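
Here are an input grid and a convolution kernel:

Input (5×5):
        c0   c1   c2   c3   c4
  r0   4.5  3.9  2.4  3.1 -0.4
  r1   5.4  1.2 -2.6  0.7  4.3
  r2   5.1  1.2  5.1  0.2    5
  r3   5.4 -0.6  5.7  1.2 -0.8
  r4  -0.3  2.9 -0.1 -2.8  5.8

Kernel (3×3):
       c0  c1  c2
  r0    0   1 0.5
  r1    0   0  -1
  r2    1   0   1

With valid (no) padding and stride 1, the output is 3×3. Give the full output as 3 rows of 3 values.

Output[0,0]: The receptive field on the input at this output position is [4.5 3.9 2.4 / 5.4 1.2 -2.6 / 5.1 1.2 5.1]. Elementwise product with the kernel and sum: 3.9·1 + 2.4·0.5 + -2.6·-1 + 5.1·1 + 5.1·1.
Output[0,1]: The receptive field on the input at this output position is [3.9 2.4 3.1 / 1.2 -2.6 0.7 / 1.2 5.1 0.2]. Elementwise product with the kernel and sum: 2.4·1 + 3.1·0.5 + 0.7·-1 + 1.2·1 + 0.2·1.

17.9 4.65 8.7
5.9 -1.85 2.75
-2.35 4.1 9.2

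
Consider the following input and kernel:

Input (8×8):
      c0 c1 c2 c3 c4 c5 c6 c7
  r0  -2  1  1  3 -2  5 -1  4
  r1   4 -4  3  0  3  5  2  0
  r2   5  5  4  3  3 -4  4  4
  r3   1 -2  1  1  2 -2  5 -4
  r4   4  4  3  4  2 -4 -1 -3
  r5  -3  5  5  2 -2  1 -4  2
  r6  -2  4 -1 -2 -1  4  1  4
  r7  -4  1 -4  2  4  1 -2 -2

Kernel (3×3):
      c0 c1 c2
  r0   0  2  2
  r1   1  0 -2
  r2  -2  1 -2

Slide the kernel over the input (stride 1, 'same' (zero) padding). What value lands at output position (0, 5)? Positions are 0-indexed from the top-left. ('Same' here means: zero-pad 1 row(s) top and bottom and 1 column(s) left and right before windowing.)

The receptive field on the zero-padded input at this output position is [0 0 0 / -2 5 -1 / 3 5 2]. Elementwise product with the kernel and sum: 0·2 + 0·2 + -2·1 + -1·-2 + 3·-2 + 5·1 + 2·-2.

-5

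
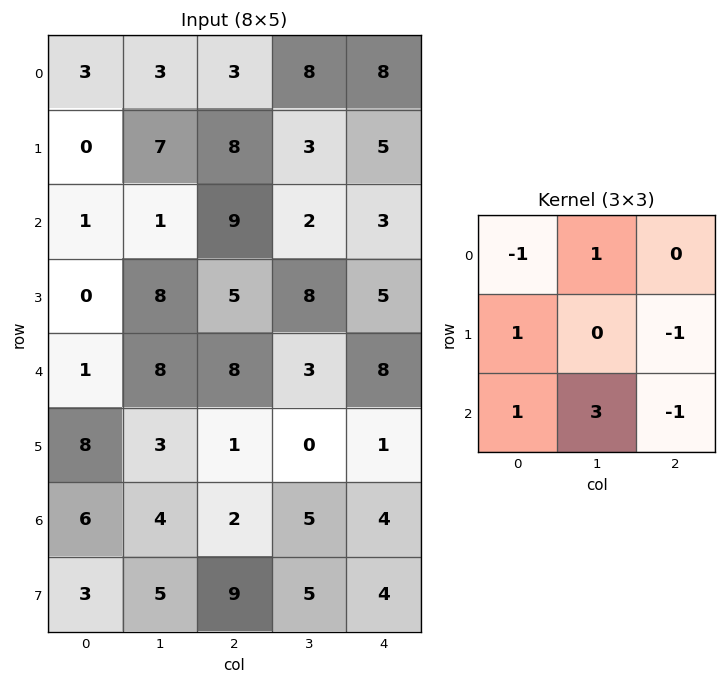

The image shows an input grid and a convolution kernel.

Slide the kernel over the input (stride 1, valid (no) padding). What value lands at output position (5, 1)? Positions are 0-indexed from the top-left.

24

The receptive field on the input at this output position is [3 1 0 / 4 2 5 / 5 9 5]. Elementwise product with the kernel and sum: 3·-1 + 1·1 + 4·1 + 5·-1 + 5·1 + 9·3 + 5·-1.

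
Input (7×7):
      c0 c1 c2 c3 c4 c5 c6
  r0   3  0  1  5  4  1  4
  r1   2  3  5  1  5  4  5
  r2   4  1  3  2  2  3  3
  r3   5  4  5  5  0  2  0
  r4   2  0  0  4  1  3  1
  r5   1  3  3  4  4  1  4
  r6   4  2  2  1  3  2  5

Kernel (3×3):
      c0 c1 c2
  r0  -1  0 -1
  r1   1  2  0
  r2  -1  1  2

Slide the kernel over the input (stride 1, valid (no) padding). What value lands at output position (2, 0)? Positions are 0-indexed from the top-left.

4

The receptive field on the input at this output position is [4 1 3 / 5 4 5 / 2 0 0]. Elementwise product with the kernel and sum: 4·-1 + 3·-1 + 5·1 + 4·2 + 2·-1 + 0·1 + 0·2.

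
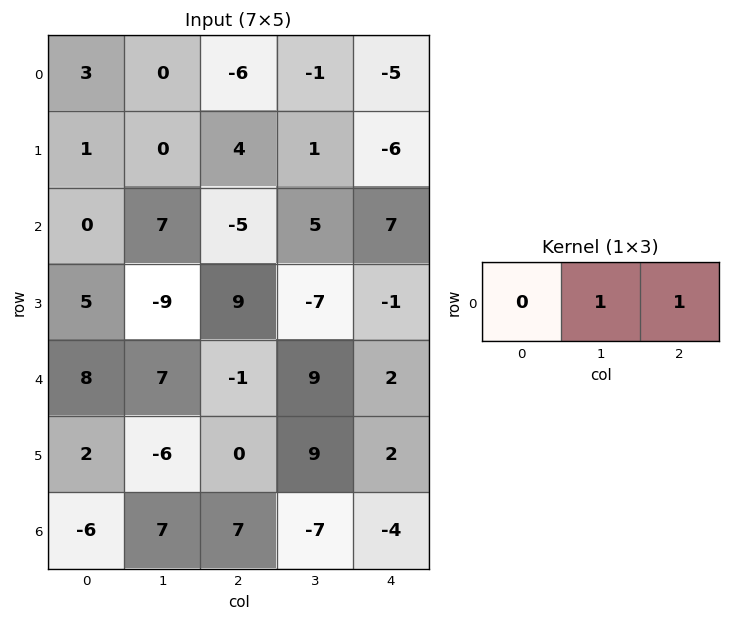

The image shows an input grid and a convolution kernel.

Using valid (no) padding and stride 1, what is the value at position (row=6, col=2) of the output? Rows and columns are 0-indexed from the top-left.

The receptive field on the input at this output position is [7 -7 -4]. Elementwise product with the kernel and sum: -7·1 + -4·1.

-11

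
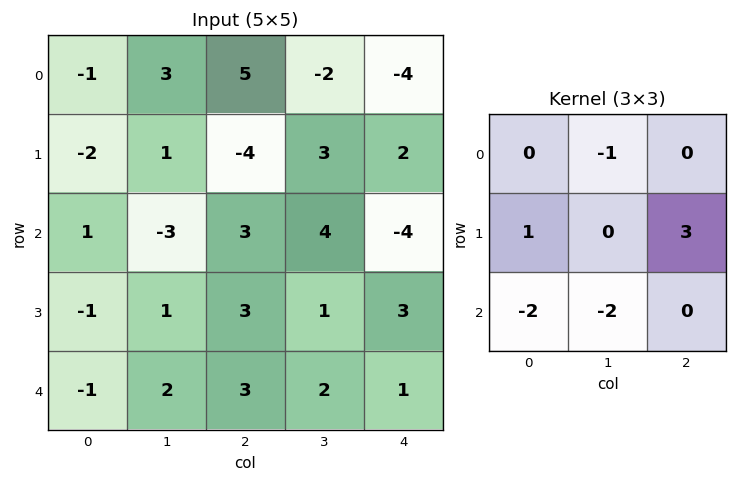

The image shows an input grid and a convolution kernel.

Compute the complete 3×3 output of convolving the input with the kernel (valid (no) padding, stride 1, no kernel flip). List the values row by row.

-13 5 -10
9 5 -20
9 -9 -2

Output[0,0]: The receptive field on the input at this output position is [-1 3 5 / -2 1 -4 / 1 -3 3]. Elementwise product with the kernel and sum: 3·-1 + -2·1 + -4·3 + 1·-2 + -3·-2.
Output[0,1]: The receptive field on the input at this output position is [3 5 -2 / 1 -4 3 / -3 3 4]. Elementwise product with the kernel and sum: 5·-1 + 1·1 + 3·3 + -3·-2 + 3·-2.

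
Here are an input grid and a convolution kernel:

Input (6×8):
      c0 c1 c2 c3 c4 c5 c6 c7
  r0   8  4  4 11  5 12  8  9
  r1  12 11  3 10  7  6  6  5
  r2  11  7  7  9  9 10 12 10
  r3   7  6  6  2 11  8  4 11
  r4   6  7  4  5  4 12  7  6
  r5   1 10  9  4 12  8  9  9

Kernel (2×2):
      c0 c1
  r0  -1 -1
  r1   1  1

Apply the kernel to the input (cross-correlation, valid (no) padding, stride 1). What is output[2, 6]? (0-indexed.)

The receptive field on the input at this output position is [12 10 / 4 11]. Elementwise product with the kernel and sum: 12·-1 + 10·-1 + 4·1 + 11·1.

-7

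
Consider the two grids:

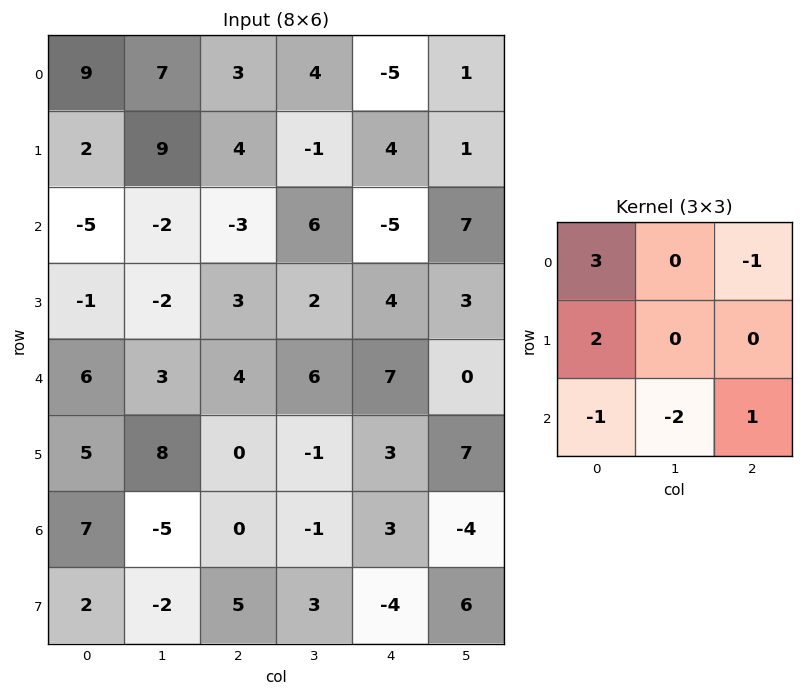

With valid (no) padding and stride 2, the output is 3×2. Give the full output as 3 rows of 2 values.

34 8
-22 -7
27 10

Output[0,0]: The receptive field on the input at this output position is [9 7 3 / 2 9 4 / -5 -2 -3]. Elementwise product with the kernel and sum: 9·3 + 3·-1 + 2·2 + -5·-1 + -2·-2 + -3·1.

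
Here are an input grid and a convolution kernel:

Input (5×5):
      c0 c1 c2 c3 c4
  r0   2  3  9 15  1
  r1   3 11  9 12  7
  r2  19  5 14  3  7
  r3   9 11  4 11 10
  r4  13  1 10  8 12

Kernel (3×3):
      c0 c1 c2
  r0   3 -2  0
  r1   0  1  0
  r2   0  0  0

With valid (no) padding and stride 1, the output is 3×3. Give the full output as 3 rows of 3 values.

11 0 9
-8 29 6
58 -9 47

Output[0,0]: The receptive field on the input at this output position is [2 3 9 / 3 11 9 / 19 5 14]. Elementwise product with the kernel and sum: 2·3 + 3·-2 + 11·1.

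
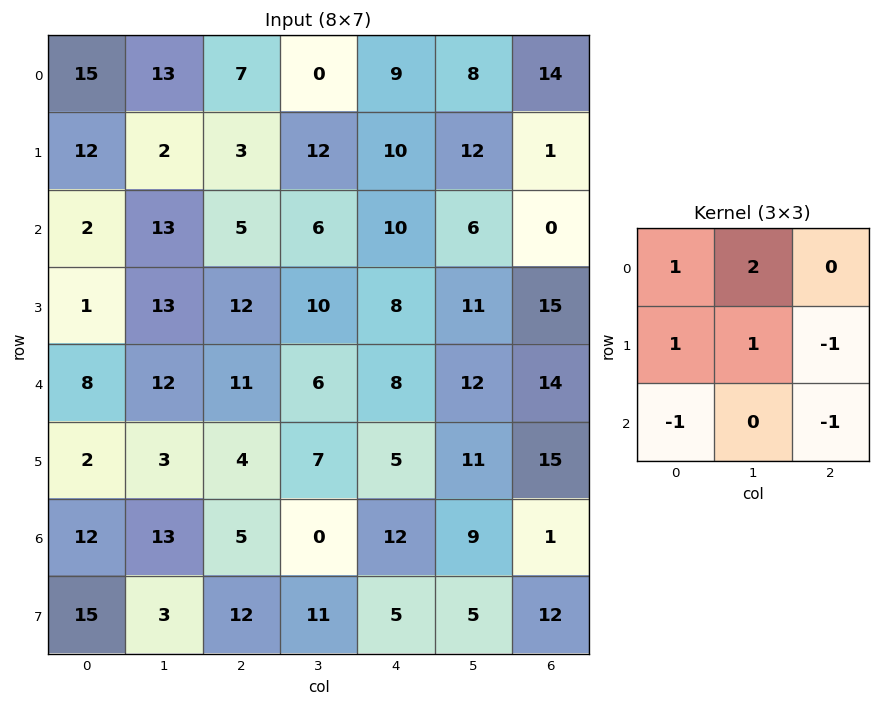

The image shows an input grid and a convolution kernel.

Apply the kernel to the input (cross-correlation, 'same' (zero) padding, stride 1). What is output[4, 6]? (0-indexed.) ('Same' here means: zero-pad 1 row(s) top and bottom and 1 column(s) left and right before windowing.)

56

The receptive field on the zero-padded input at this output position is [11 15 0 / 12 14 0 / 11 15 0]. Elementwise product with the kernel and sum: 11·1 + 15·2 + 12·1 + 14·1 + 0·-1 + 11·-1 + 0·-1.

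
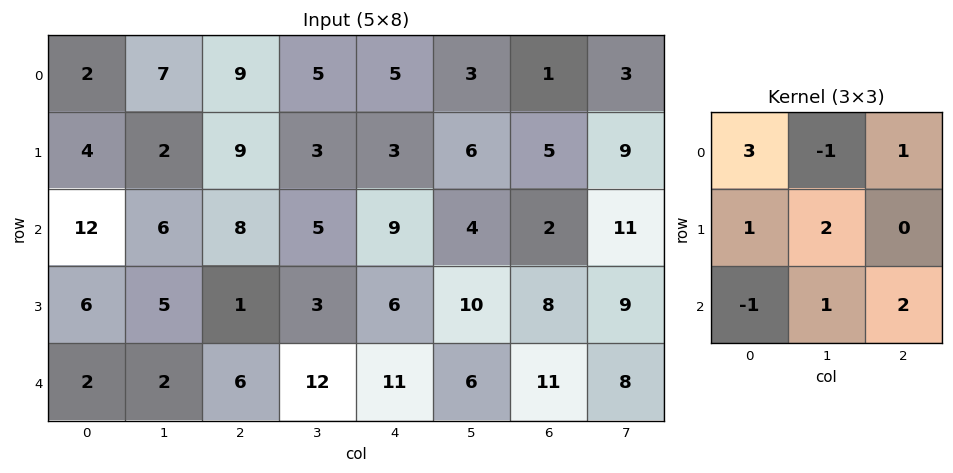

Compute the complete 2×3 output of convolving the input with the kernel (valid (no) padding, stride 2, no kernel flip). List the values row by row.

Output[0,0]: The receptive field on the input at this output position is [2 7 9 / 4 2 9 / 12 6 8]. Elementwise product with the kernel and sum: 2·3 + 7·-1 + 9·1 + 4·1 + 2·2 + 12·-1 + 6·1 + 8·2.
Output[0,1]: The receptive field on the input at this output position is [9 5 5 / 9 3 3 / 8 5 9]. Elementwise product with the kernel and sum: 9·3 + 5·-1 + 5·1 + 9·1 + 3·2 + 8·-1 + 5·1 + 9·2.

26 57 27
66 63 68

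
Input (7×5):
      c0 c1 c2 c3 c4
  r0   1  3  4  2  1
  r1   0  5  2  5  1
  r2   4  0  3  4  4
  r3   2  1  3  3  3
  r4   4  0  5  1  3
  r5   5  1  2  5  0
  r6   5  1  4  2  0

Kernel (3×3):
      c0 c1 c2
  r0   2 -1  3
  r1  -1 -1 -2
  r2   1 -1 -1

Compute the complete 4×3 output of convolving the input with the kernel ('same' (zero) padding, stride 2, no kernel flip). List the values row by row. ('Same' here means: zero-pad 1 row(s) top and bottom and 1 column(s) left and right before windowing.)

Output[0,0]: The receptive field on the zero-padded input at this output position is [0 0 0 / 0 1 3 / 0 0 5]. Elementwise product with the kernel and sum: 0·2 + 0·-1 + 0·3 + 0·-1 + 1·-1 + 3·-2 + 0·1 + 0·-1 + 5·-1.
Output[0,1]: The receptive field on the zero-padded input at this output position is [0 0 0 / 3 4 2 / 5 2 5]. Elementwise product with the kernel and sum: 0·2 + 0·-1 + 0·3 + 3·-1 + 4·-1 + 2·-2 + 5·1 + 2·-1 + 5·-1.

-12 -13 1
8 7 1
-9 -5 4
-9 6 8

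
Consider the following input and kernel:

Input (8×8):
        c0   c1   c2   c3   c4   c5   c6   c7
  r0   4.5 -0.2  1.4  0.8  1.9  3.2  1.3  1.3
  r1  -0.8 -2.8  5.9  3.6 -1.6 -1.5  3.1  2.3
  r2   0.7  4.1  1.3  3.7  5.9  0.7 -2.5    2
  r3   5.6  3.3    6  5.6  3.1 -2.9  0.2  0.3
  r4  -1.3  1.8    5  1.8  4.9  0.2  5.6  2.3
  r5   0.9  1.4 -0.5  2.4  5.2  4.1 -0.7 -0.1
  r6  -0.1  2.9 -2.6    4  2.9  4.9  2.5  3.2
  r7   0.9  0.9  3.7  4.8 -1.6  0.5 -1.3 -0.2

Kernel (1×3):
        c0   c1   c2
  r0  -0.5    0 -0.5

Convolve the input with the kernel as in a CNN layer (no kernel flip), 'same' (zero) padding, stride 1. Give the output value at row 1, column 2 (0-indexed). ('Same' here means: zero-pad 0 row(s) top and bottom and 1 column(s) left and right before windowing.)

The receptive field on the zero-padded input at this output position is [-2.8 5.9 3.6]. Elementwise product with the kernel and sum: -2.8·-0.5 + 3.6·-0.5.

-0.4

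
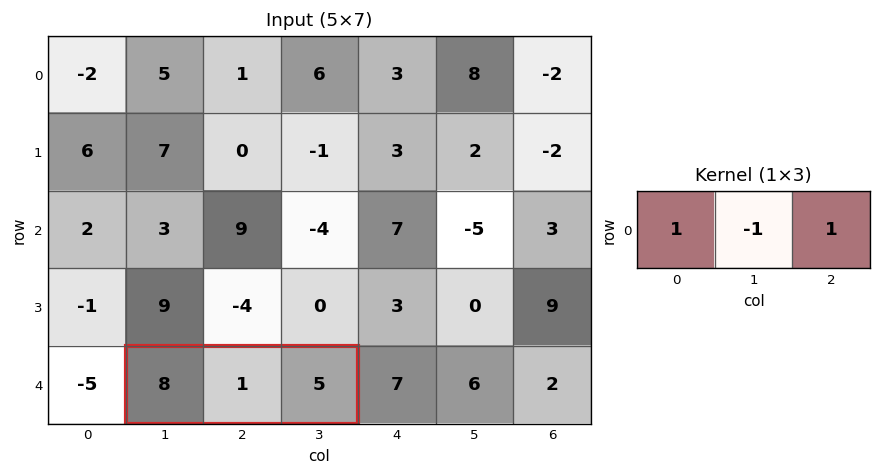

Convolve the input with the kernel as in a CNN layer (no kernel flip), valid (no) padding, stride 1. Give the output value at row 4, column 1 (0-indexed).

The receptive field on the input at this output position is [8 1 5]. Elementwise product with the kernel and sum: 8·1 + 1·-1 + 5·1.

12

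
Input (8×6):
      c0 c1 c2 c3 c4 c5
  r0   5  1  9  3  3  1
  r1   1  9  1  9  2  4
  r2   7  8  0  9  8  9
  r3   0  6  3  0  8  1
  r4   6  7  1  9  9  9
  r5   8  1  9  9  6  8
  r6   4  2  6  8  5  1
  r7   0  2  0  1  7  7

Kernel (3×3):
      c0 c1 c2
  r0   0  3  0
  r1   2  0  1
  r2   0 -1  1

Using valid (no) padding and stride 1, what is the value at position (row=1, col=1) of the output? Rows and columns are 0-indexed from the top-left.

The receptive field on the input at this output position is [9 1 9 / 8 0 9 / 6 3 0]. Elementwise product with the kernel and sum: 1·3 + 8·2 + 9·1 + 3·-1 + 0·1.

25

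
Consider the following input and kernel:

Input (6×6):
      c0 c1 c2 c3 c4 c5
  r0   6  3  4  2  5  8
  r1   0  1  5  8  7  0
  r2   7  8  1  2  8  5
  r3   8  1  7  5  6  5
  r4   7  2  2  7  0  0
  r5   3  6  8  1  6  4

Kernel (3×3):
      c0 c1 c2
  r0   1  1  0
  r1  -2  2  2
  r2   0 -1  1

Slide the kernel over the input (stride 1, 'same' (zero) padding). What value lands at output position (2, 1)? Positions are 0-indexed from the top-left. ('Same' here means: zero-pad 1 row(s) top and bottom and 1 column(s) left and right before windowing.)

11

The receptive field on the zero-padded input at this output position is [0 1 5 / 7 8 1 / 8 1 7]. Elementwise product with the kernel and sum: 0·1 + 1·1 + 7·-2 + 8·2 + 1·2 + 1·-1 + 7·1.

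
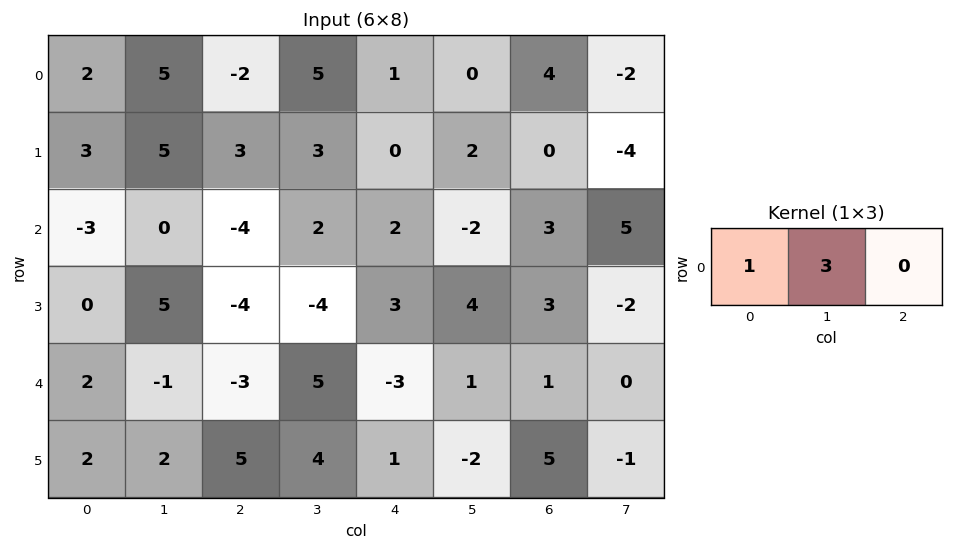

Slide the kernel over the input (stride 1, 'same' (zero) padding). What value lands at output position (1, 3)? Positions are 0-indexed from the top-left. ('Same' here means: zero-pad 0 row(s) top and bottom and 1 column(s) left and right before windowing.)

12

The receptive field on the zero-padded input at this output position is [3 3 0]. Elementwise product with the kernel and sum: 3·1 + 3·3.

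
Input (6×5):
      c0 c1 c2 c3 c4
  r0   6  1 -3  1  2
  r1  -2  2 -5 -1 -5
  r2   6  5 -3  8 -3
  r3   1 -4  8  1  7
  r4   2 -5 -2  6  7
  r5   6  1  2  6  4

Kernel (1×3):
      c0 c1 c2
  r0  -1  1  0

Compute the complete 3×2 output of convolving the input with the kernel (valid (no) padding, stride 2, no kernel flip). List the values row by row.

Output[0,0]: The receptive field on the input at this output position is [6 1 -3]. Elementwise product with the kernel and sum: 6·-1 + 1·1.

-5 4
-1 11
-7 8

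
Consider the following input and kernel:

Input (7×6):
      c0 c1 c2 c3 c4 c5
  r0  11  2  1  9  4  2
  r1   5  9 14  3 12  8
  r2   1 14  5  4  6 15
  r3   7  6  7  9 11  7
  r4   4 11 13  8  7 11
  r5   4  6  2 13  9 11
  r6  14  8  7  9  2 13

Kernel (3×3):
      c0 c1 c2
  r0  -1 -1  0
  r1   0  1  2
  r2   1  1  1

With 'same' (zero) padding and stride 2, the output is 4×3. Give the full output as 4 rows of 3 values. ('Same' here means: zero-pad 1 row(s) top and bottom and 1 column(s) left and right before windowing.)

29 45 31
37 12 48
29 37 42
26 17 6

Output[0,0]: The receptive field on the zero-padded input at this output position is [0 0 0 / 0 11 2 / 0 5 9]. Elementwise product with the kernel and sum: 0·-1 + 0·-1 + 11·1 + 2·2 + 0·1 + 5·1 + 9·1.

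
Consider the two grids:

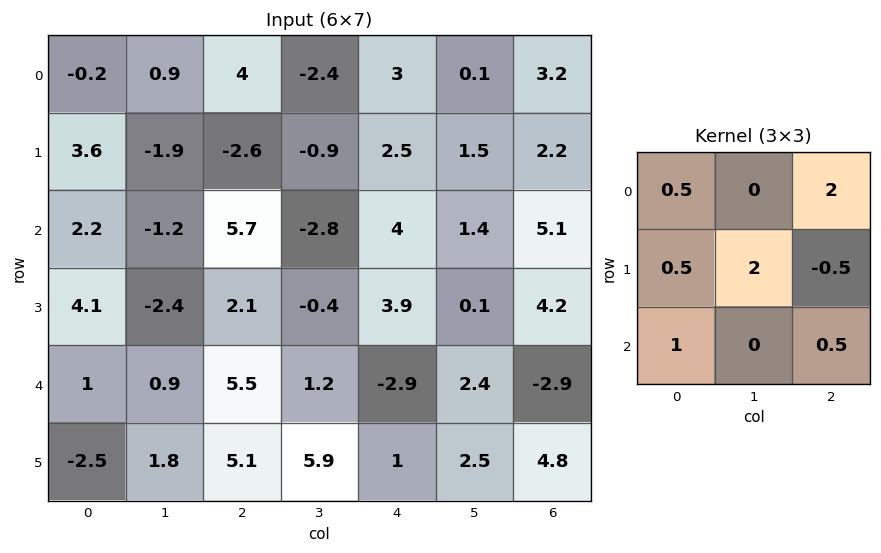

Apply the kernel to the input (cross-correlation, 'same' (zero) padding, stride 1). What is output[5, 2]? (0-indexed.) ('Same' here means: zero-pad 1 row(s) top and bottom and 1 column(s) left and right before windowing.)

11

The receptive field on the zero-padded input at this output position is [0.9 5.5 1.2 / 1.8 5.1 5.9 / 0 0 0]. Elementwise product with the kernel and sum: 0.9·0.5 + 1.2·2 + 1.8·0.5 + 5.1·2 + 5.9·-0.5 + 0·1 + 0·0.5.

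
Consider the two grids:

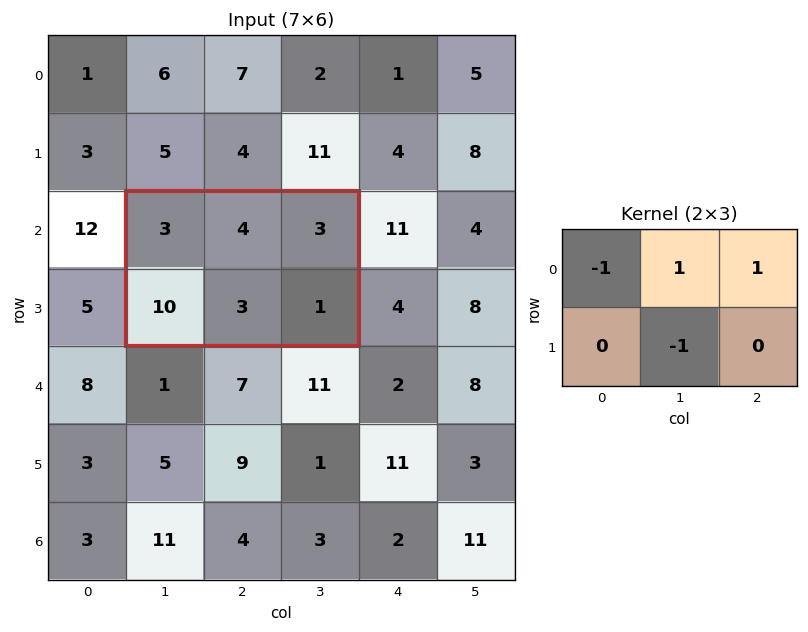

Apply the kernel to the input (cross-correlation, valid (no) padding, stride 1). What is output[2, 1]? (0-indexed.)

The receptive field on the input at this output position is [3 4 3 / 10 3 1]. Elementwise product with the kernel and sum: 3·-1 + 4·1 + 3·1 + 3·-1.

1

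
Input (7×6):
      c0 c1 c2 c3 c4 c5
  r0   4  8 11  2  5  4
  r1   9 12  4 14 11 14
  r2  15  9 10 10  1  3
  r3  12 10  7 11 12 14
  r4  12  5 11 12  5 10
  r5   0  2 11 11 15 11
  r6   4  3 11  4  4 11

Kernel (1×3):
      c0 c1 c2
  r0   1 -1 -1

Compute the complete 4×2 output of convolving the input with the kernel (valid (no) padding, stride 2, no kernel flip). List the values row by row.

-15 4
-4 -1
-4 -6
-10 3

Output[0,0]: The receptive field on the input at this output position is [4 8 11]. Elementwise product with the kernel and sum: 4·1 + 8·-1 + 11·-1.
Output[0,1]: The receptive field on the input at this output position is [11 2 5]. Elementwise product with the kernel and sum: 11·1 + 2·-1 + 5·-1.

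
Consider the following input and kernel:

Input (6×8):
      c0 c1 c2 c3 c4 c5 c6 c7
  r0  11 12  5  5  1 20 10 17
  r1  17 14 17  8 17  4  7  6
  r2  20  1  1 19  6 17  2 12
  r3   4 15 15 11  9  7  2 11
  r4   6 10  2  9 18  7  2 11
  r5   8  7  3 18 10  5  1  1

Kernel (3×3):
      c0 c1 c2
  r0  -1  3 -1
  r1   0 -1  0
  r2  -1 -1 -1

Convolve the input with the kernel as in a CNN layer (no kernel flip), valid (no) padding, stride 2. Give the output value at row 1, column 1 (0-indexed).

10

The receptive field on the input at this output position is [1 19 6 / 15 11 9 / 2 9 18]. Elementwise product with the kernel and sum: 1·-1 + 19·3 + 6·-1 + 11·-1 + 2·-1 + 9·-1 + 18·-1.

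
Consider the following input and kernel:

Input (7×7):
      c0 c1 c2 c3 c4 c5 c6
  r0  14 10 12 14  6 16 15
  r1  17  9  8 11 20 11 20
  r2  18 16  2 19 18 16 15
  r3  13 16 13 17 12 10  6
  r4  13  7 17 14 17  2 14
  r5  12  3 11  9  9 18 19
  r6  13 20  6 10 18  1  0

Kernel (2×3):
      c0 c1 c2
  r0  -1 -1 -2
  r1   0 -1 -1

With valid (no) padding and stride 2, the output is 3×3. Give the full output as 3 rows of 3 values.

-65 -69 -83
-67 -86 -80
-68 -83 -84

Output[0,0]: The receptive field on the input at this output position is [14 10 12 / 17 9 8]. Elementwise product with the kernel and sum: 14·-1 + 10·-1 + 12·-2 + 9·-1 + 8·-1.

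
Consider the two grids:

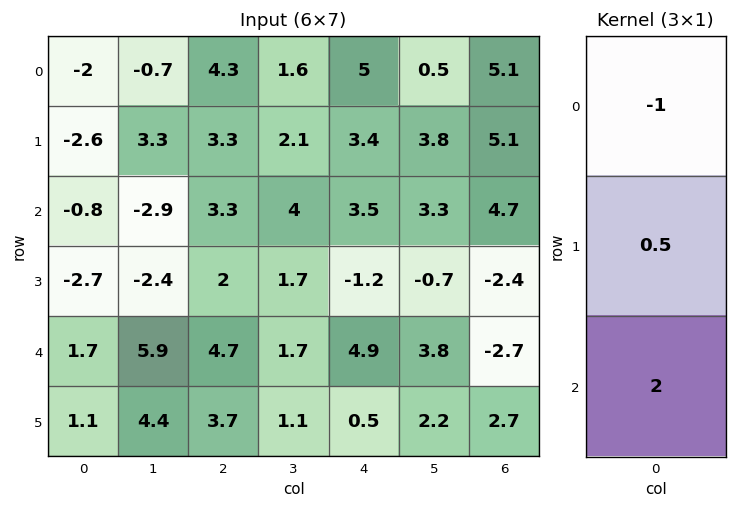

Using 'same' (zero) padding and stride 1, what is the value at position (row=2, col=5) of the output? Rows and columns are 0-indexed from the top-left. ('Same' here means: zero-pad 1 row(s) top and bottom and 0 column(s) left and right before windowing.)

The receptive field on the zero-padded input at this output position is [3.8 / 3.3 / -0.7]. Elementwise product with the kernel and sum: 3.8·-1 + 3.3·0.5 + -0.7·2.

-3.55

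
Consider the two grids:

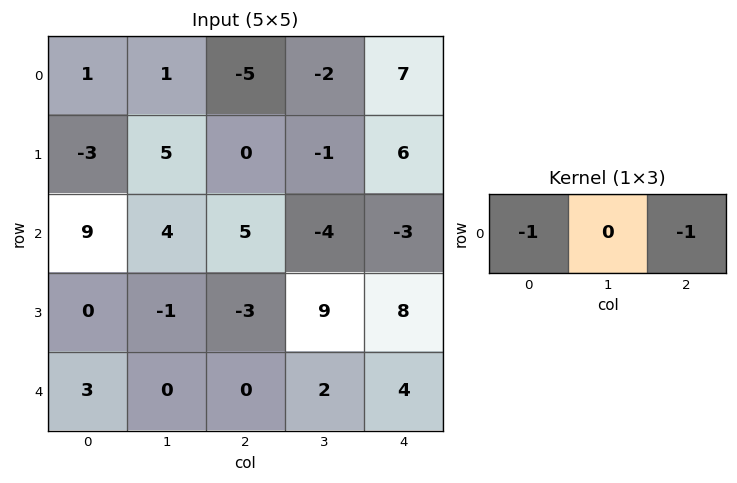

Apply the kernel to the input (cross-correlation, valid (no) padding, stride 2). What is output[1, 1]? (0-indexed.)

-2

The receptive field on the input at this output position is [5 -4 -3]. Elementwise product with the kernel and sum: 5·-1 + -3·-1.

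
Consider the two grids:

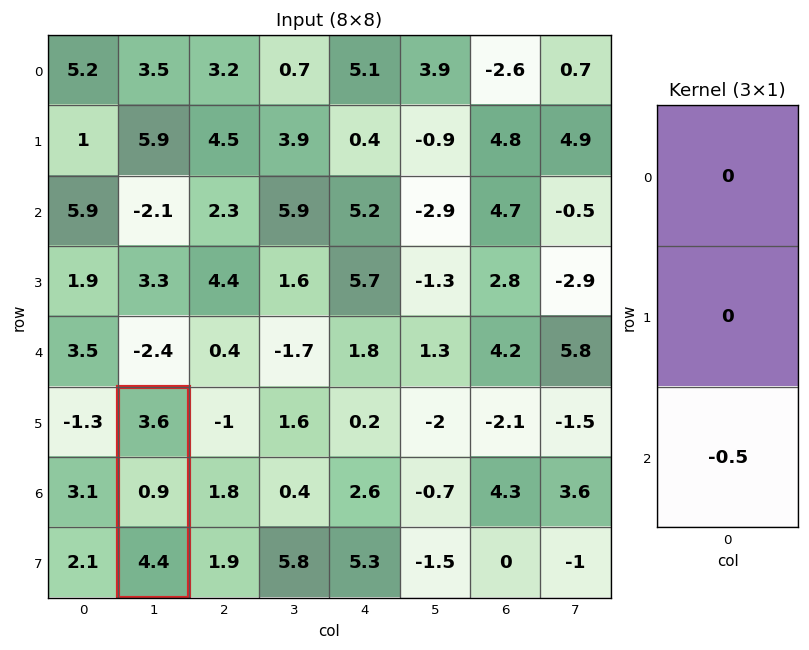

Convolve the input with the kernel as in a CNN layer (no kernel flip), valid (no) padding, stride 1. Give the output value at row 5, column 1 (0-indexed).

-2.2

The receptive field on the input at this output position is [3.6 / 0.9 / 4.4]. Elementwise product with the kernel and sum: 4.4·-0.5.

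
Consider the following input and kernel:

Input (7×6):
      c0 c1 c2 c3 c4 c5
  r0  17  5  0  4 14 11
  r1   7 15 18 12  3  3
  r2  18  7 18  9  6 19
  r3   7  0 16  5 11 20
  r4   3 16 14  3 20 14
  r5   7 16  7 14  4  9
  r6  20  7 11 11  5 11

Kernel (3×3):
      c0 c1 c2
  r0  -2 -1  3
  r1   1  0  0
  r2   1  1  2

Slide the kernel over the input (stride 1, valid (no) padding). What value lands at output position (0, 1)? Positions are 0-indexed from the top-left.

The receptive field on the input at this output position is [5 0 4 / 15 18 12 / 7 18 9]. Elementwise product with the kernel and sum: 5·-2 + 0·-1 + 4·3 + 15·1 + 7·1 + 18·1 + 9·2.

60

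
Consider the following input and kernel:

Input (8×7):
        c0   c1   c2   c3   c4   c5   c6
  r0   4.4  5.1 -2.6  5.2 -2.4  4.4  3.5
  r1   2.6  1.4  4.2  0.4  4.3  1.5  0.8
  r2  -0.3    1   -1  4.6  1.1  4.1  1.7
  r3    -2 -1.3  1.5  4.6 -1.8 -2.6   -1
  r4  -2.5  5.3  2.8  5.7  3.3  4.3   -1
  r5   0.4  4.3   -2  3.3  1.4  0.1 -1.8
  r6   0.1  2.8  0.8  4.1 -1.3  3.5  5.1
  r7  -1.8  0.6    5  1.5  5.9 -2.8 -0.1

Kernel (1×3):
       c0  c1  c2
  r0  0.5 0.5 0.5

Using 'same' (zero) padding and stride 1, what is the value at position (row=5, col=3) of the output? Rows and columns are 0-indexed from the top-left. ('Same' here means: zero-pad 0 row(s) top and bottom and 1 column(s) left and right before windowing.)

The receptive field on the zero-padded input at this output position is [-2 3.3 1.4]. Elementwise product with the kernel and sum: -2·0.5 + 3.3·0.5 + 1.4·0.5.

1.35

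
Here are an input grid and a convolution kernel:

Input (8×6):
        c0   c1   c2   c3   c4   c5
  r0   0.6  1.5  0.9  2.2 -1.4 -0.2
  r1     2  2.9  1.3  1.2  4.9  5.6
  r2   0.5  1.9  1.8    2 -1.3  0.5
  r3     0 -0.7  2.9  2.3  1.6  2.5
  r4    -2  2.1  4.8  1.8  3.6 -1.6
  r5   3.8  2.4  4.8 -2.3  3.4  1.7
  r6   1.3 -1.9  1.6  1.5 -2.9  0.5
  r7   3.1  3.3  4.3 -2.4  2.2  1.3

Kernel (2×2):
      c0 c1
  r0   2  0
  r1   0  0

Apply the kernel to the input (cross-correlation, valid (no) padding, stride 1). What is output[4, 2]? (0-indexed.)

The receptive field on the input at this output position is [4.8 1.8 / 4.8 -2.3]. Elementwise product with the kernel and sum: 4.8·2.

9.6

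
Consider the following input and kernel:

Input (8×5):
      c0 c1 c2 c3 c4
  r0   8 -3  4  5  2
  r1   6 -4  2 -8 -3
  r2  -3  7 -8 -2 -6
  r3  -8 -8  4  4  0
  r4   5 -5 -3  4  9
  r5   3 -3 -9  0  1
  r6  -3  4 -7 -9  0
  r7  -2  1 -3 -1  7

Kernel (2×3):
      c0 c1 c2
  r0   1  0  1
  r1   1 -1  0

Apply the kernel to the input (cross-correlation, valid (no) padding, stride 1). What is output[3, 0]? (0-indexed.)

6

The receptive field on the input at this output position is [-8 -8 4 / 5 -5 -3]. Elementwise product with the kernel and sum: -8·1 + 4·1 + 5·1 + -5·-1.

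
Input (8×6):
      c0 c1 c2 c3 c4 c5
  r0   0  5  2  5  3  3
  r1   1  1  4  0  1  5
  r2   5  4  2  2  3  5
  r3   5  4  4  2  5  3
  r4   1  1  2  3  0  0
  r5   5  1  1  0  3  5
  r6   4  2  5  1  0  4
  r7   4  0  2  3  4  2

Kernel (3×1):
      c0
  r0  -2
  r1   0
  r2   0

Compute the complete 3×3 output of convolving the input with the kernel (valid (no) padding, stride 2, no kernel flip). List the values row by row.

Output[0,0]: The receptive field on the input at this output position is [0 / 1 / 5]. Elementwise product with the kernel and sum: 0·-2.

0 -4 -6
-10 -4 -6
-2 -4 0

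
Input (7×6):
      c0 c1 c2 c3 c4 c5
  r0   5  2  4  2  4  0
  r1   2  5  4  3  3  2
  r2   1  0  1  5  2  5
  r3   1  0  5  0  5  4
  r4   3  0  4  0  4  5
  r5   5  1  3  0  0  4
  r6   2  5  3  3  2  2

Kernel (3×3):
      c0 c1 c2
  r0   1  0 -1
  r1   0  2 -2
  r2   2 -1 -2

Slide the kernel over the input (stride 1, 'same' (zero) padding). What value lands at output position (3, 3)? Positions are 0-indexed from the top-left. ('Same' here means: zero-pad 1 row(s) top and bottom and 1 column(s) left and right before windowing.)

The receptive field on the zero-padded input at this output position is [1 5 2 / 5 0 5 / 4 0 4]. Elementwise product with the kernel and sum: 1·1 + 2·-1 + 0·2 + 5·-2 + 4·2 + 0·-1 + 4·-2.

-11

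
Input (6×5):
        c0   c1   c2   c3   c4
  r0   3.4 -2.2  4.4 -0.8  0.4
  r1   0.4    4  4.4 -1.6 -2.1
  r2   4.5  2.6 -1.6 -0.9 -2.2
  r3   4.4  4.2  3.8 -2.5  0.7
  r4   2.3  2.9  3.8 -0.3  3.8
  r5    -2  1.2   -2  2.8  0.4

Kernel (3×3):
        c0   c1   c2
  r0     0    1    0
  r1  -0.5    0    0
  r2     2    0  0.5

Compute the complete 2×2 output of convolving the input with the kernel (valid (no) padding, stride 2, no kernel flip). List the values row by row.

5.8 -7.3
6.9 6.7

Output[0,0]: The receptive field on the input at this output position is [3.4 -2.2 4.4 / 0.4 4 4.4 / 4.5 2.6 -1.6]. Elementwise product with the kernel and sum: -2.2·1 + 0.4·-0.5 + 4.5·2 + -1.6·0.5.
Output[0,1]: The receptive field on the input at this output position is [4.4 -0.8 0.4 / 4.4 -1.6 -2.1 / -1.6 -0.9 -2.2]. Elementwise product with the kernel and sum: -0.8·1 + 4.4·-0.5 + -1.6·2 + -2.2·0.5.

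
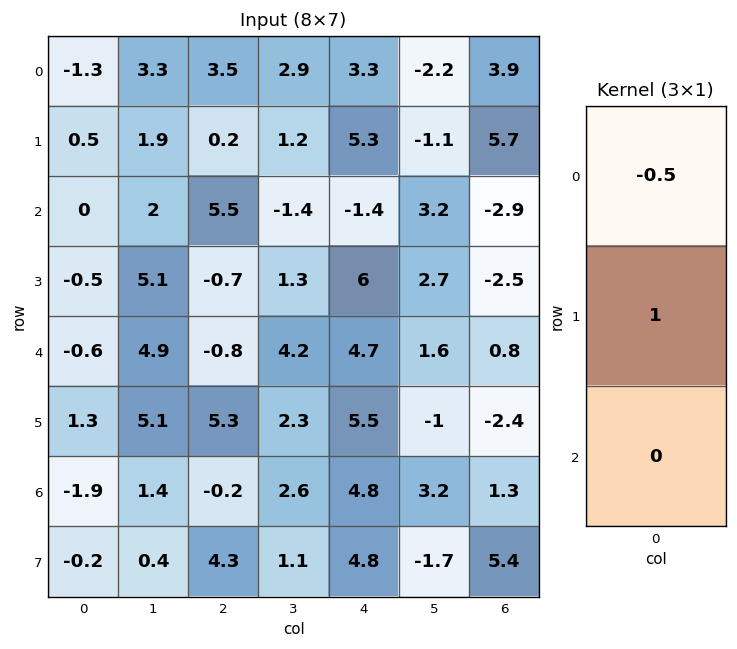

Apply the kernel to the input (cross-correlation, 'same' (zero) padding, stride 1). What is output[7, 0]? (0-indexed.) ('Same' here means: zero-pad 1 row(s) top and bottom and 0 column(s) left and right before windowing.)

The receptive field on the zero-padded input at this output position is [-1.9 / -0.2 / 0]. Elementwise product with the kernel and sum: -1.9·-0.5 + -0.2·1.

0.75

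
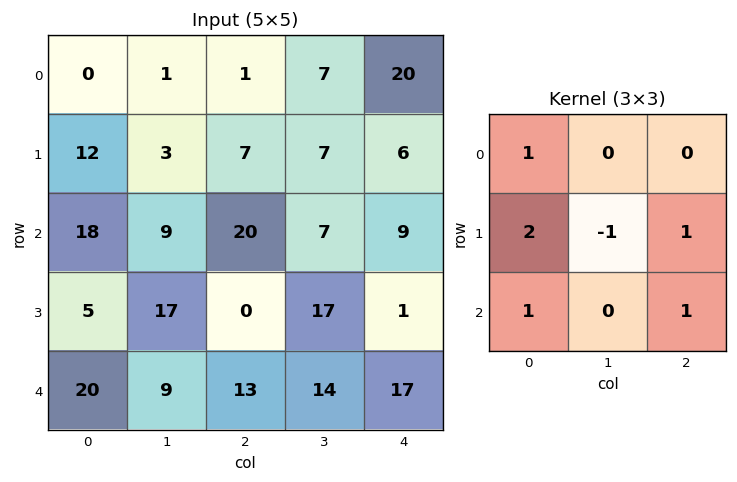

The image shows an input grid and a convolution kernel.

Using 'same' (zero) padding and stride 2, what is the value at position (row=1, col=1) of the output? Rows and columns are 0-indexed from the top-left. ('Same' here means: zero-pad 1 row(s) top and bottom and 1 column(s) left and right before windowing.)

42

The receptive field on the zero-padded input at this output position is [3 7 7 / 9 20 7 / 17 0 17]. Elementwise product with the kernel and sum: 3·1 + 9·2 + 20·-1 + 7·1 + 17·1 + 17·1.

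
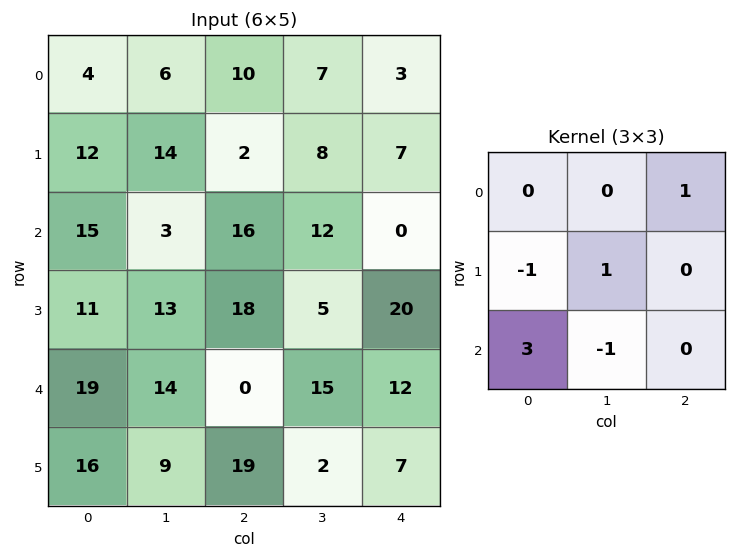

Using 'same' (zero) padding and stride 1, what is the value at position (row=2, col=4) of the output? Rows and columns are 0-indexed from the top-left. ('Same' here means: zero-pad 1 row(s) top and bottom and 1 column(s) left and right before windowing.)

The receptive field on the zero-padded input at this output position is [8 7 0 / 12 0 0 / 5 20 0]. Elementwise product with the kernel and sum: 0·1 + 12·-1 + 0·1 + 5·3 + 20·-1.

-17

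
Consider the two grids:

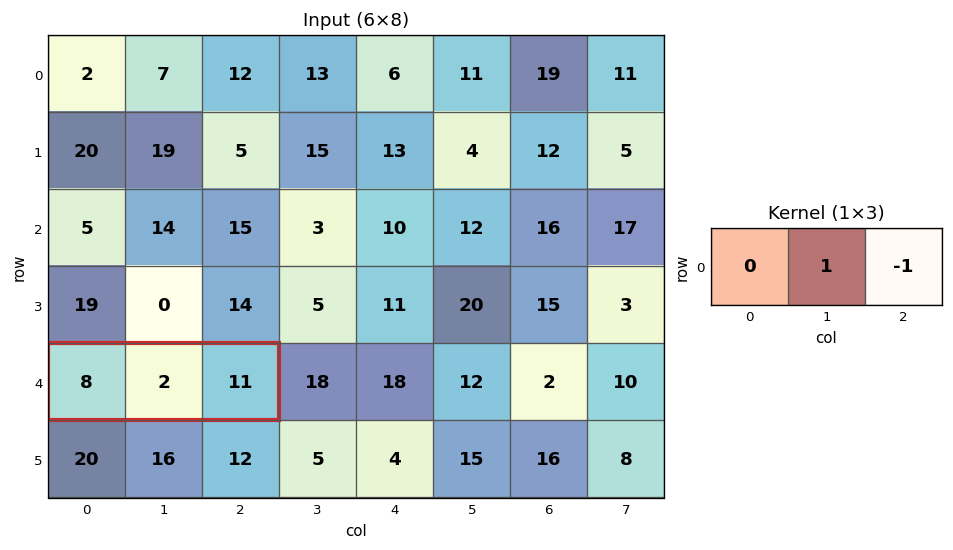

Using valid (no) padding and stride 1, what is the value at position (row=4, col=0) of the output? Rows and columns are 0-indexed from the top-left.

The receptive field on the input at this output position is [8 2 11]. Elementwise product with the kernel and sum: 2·1 + 11·-1.

-9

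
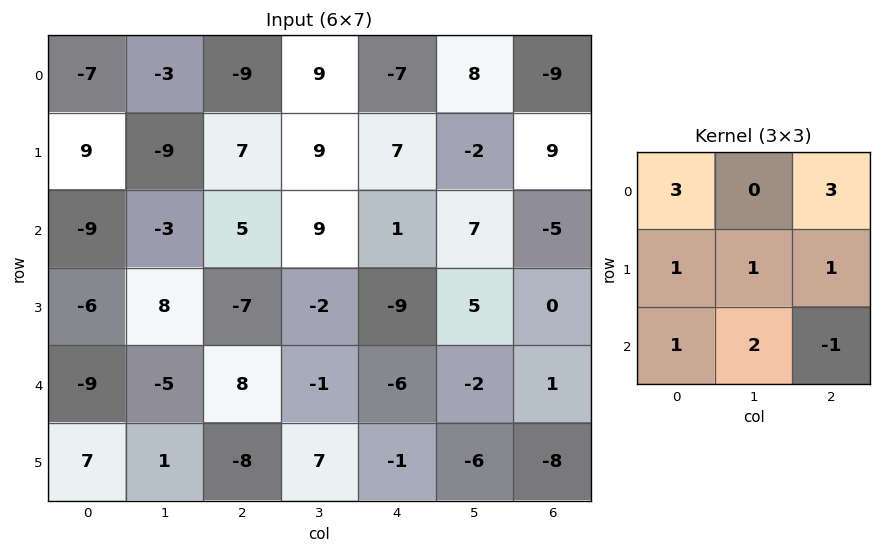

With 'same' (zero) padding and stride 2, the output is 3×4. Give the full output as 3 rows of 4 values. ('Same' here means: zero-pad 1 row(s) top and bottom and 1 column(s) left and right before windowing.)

Output[0,0]: The receptive field on the zero-padded input at this output position is [0 0 0 / 0 -7 -3 / 0 9 -9]. Elementwise product with the kernel and sum: 0·3 + 0·3 + 0·1 + -7·1 + -3·1 + 0·1 + 9·2 + -9·-1.
Output[0,1]: The receptive field on the zero-padded input at this output position is [0 0 0 / -3 -9 9 / -9 7 9]. Elementwise product with the kernel and sum: 0·3 + 0·3 + -3·1 + -9·1 + 9·1 + -9·1 + 7·2 + 9·-1.

17 -7 35 15
-59 7 13 1
23 -2 11 -8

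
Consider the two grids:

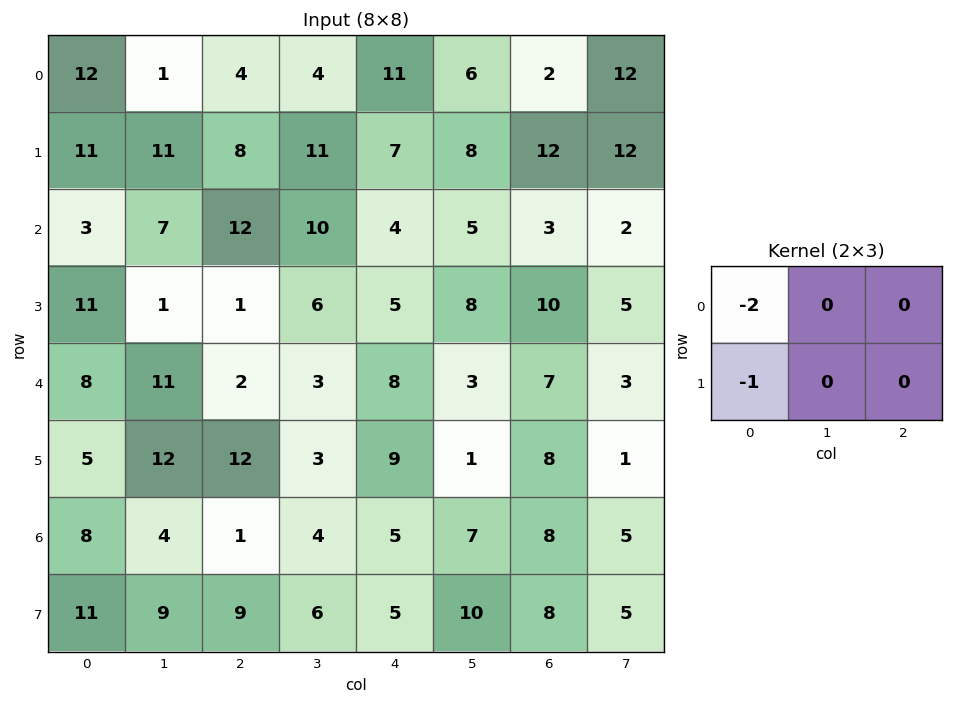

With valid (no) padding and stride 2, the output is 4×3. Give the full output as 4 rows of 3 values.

-35 -16 -29
-17 -25 -13
-21 -16 -25
-27 -11 -15

Output[0,0]: The receptive field on the input at this output position is [12 1 4 / 11 11 8]. Elementwise product with the kernel and sum: 12·-2 + 11·-1.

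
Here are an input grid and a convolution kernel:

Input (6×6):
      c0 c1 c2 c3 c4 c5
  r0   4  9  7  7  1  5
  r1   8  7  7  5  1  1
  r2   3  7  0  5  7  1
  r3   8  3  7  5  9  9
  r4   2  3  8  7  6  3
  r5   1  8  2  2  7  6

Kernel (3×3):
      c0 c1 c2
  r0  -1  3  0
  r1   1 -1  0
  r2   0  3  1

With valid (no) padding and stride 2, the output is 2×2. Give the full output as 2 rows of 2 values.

Output[0,0]: The receptive field on the input at this output position is [4 9 7 / 8 7 7 / 3 7 0]. Elementwise product with the kernel and sum: 4·-1 + 9·3 + 8·1 + 7·-1 + 7·3 + 0·1.
Output[0,1]: The receptive field on the input at this output position is [7 7 1 / 7 5 1 / 0 5 7]. Elementwise product with the kernel and sum: 7·-1 + 7·3 + 7·1 + 5·-1 + 5·3 + 7·1.

45 38
40 44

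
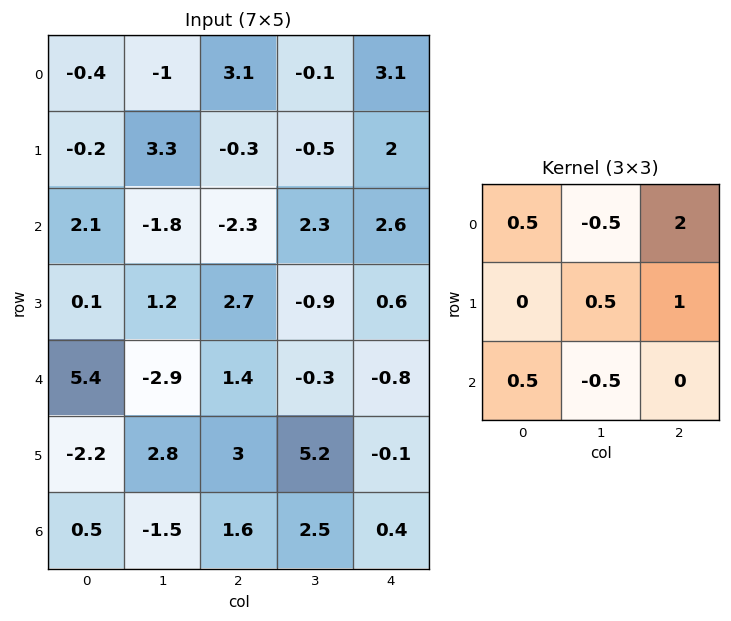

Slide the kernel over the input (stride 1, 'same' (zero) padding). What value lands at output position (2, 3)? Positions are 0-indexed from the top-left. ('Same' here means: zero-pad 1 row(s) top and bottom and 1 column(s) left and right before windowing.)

9.65

The receptive field on the zero-padded input at this output position is [-0.3 -0.5 2 / -2.3 2.3 2.6 / 2.7 -0.9 0.6]. Elementwise product with the kernel and sum: -0.3·0.5 + -0.5·-0.5 + 2·2 + 2.3·0.5 + 2.6·1 + 2.7·0.5 + -0.9·-0.5.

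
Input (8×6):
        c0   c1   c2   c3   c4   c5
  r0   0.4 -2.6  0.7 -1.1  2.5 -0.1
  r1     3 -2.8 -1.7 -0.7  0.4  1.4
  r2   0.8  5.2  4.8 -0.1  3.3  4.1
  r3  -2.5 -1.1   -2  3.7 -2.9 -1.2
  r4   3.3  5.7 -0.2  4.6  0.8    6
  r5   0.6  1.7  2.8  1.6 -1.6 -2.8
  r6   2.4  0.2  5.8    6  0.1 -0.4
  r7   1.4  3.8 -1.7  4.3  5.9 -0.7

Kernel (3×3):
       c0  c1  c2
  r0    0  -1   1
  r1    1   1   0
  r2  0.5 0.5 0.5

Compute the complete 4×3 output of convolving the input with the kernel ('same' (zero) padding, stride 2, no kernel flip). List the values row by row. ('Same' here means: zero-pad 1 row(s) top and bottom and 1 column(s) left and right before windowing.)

0.5 -4.5 1.95
-6.8 11.3 4
5.85 14.25 5.7
6.1 8 9.65

Output[0,0]: The receptive field on the zero-padded input at this output position is [0 0 0 / 0 0.4 -2.6 / 0 3 -2.8]. Elementwise product with the kernel and sum: 0·-1 + 0·1 + 0·1 + 0.4·1 + 0·0.5 + 3·0.5 + -2.8·0.5.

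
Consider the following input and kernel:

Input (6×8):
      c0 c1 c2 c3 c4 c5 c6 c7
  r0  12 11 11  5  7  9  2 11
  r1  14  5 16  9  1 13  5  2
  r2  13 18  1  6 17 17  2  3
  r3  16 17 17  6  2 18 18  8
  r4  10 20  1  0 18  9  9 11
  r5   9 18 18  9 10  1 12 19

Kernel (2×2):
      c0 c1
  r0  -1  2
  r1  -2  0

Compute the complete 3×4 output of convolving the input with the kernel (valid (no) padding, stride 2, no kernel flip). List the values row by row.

-18 -33 9 10
-9 -23 13 -32
12 -37 -20 -11

Output[0,0]: The receptive field on the input at this output position is [12 11 / 14 5]. Elementwise product with the kernel and sum: 12·-1 + 11·2 + 14·-2.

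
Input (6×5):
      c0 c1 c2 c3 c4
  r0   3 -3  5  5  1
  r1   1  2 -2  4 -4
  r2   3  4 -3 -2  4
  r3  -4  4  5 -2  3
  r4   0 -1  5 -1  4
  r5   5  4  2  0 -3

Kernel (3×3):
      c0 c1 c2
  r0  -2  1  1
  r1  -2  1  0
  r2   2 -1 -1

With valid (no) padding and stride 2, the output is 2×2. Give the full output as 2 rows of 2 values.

Output[0,0]: The receptive field on the input at this output position is [3 -3 5 / 1 2 -2 / 3 4 -3]. Elementwise product with the kernel and sum: 3·-2 + -3·1 + 5·1 + 1·-2 + 2·1 + 3·2 + 4·-1 + -3·-1.
Output[0,1]: The receptive field on the input at this output position is [5 5 1 / -2 4 -4 / -3 -2 4]. Elementwise product with the kernel and sum: 5·-2 + 5·1 + 1·1 + -2·-2 + 4·1 + -3·2 + -2·-1 + 4·-1.

1 -4
3 3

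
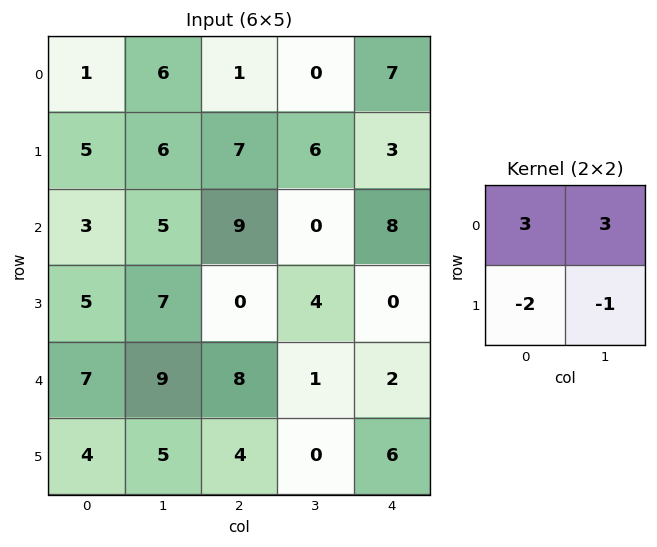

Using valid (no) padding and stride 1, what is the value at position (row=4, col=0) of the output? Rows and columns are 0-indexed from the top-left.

The receptive field on the input at this output position is [7 9 / 4 5]. Elementwise product with the kernel and sum: 7·3 + 9·3 + 4·-2 + 5·-1.

35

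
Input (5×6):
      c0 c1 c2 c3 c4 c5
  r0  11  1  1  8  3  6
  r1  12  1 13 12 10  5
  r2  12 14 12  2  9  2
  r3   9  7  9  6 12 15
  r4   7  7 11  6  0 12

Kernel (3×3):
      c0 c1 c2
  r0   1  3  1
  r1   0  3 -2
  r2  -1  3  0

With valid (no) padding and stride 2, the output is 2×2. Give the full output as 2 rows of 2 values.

Output[0,0]: The receptive field on the input at this output position is [11 1 1 / 12 1 13 / 12 14 12]. Elementwise product with the kernel and sum: 11·1 + 1·3 + 1·1 + 1·3 + 13·-2 + 12·-1 + 14·3.
Output[0,1]: The receptive field on the input at this output position is [1 8 3 / 13 12 10 / 12 2 9]. Elementwise product with the kernel and sum: 1·1 + 8·3 + 3·1 + 12·3 + 10·-2 + 12·-1 + 2·3.

22 38
83 28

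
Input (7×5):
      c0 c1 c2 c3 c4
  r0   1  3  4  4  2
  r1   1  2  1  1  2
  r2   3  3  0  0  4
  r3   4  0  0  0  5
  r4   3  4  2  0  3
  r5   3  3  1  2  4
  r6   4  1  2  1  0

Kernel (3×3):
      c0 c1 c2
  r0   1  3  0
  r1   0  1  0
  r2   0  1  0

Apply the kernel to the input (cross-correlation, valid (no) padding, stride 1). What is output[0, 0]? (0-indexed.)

15

The receptive field on the input at this output position is [1 3 4 / 1 2 1 / 3 3 0]. Elementwise product with the kernel and sum: 1·1 + 3·3 + 2·1 + 3·1.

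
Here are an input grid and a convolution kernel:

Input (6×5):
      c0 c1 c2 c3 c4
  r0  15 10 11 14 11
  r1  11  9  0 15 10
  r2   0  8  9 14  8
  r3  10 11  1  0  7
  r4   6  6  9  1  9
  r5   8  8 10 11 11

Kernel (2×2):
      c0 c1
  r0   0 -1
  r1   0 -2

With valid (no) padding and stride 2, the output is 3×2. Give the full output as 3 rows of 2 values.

Output[0,0]: The receptive field on the input at this output position is [15 10 / 11 9]. Elementwise product with the kernel and sum: 10·-1 + 9·-2.
Output[0,1]: The receptive field on the input at this output position is [11 14 / 0 15]. Elementwise product with the kernel and sum: 14·-1 + 15·-2.

-28 -44
-30 -14
-22 -23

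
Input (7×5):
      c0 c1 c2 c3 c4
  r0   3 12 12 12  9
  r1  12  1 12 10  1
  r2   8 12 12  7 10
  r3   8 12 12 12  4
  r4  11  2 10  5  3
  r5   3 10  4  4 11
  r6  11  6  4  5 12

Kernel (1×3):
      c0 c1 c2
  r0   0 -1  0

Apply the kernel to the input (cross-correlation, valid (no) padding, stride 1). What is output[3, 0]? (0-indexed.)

The receptive field on the input at this output position is [8 12 12]. Elementwise product with the kernel and sum: 12·-1.

-12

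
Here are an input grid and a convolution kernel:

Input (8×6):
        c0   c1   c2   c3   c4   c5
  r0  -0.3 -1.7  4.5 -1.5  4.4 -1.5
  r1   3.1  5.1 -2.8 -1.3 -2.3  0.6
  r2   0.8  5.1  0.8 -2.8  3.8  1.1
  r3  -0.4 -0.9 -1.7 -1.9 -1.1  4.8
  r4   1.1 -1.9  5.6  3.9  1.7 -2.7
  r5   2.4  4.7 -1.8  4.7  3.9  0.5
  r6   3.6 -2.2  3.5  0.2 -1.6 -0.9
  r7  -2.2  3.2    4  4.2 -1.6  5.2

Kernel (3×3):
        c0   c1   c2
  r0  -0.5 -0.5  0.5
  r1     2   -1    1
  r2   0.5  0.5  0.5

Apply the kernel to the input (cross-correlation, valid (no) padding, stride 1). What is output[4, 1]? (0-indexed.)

The receptive field on the input at this output position is [-1.9 5.6 3.9 / 4.7 -1.8 4.7 / -2.2 3.5 0.2]. Elementwise product with the kernel and sum: -1.9·-0.5 + 5.6·-0.5 + 3.9·0.5 + 4.7·2 + -1.8·-1 + 4.7·1 + -2.2·0.5 + 3.5·0.5 + 0.2·0.5.

16.75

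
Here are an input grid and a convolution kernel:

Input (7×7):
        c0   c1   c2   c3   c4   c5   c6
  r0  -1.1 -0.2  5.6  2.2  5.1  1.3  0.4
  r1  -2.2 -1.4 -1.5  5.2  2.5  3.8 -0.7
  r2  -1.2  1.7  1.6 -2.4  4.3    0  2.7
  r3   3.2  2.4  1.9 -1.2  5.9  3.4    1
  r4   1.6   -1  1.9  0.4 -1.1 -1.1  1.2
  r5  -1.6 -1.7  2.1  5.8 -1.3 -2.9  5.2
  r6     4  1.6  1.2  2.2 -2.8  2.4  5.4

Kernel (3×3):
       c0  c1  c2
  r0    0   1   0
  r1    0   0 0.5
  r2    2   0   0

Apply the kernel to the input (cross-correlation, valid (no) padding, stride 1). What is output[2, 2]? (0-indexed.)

The receptive field on the input at this output position is [1.6 -2.4 4.3 / 1.9 -1.2 5.9 / 1.9 0.4 -1.1]. Elementwise product with the kernel and sum: -2.4·1 + 5.9·0.5 + 1.9·2.

4.35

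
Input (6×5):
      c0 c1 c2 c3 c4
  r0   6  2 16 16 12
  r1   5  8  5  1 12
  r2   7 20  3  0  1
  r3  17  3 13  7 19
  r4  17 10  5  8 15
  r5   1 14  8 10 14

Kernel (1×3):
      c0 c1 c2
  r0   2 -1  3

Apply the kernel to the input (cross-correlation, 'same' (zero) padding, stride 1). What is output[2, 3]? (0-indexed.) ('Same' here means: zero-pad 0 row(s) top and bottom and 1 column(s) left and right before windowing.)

9

The receptive field on the zero-padded input at this output position is [3 0 1]. Elementwise product with the kernel and sum: 3·2 + 0·-1 + 1·3.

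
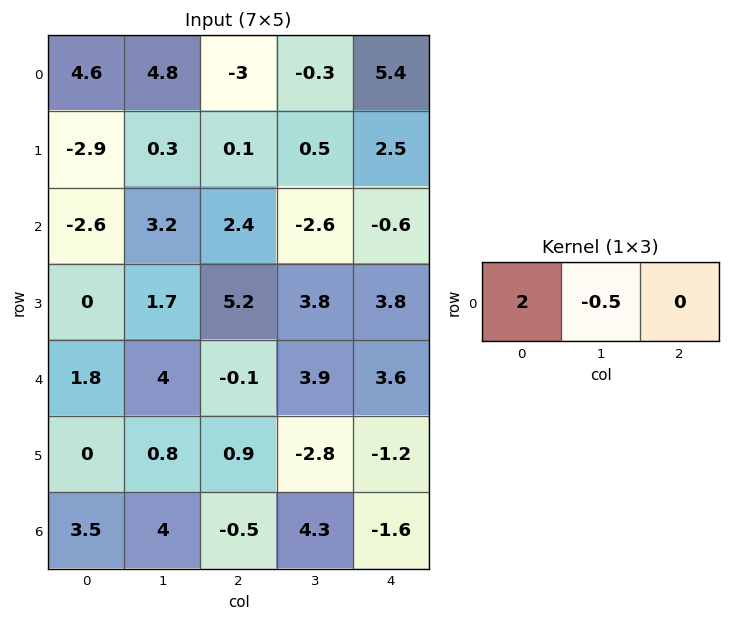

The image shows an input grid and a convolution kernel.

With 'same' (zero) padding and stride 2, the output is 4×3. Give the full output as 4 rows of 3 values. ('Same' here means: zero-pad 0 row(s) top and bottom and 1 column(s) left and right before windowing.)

Output[0,0]: The receptive field on the zero-padded input at this output position is [0 4.6 4.8]. Elementwise product with the kernel and sum: 0·2 + 4.6·-0.5.
Output[0,1]: The receptive field on the zero-padded input at this output position is [4.8 -3 -0.3]. Elementwise product with the kernel and sum: 4.8·2 + -3·-0.5.

-2.3 11.1 -3.3
1.3 5.2 -4.9
-0.9 8.05 6
-1.75 8.25 9.4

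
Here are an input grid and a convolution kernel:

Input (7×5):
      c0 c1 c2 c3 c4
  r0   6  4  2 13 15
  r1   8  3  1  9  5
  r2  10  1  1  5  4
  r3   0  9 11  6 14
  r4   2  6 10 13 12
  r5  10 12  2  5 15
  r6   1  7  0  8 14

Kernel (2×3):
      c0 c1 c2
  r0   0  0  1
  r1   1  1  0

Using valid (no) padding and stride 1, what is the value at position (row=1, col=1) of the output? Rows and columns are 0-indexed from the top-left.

11

The receptive field on the input at this output position is [3 1 9 / 1 1 5]. Elementwise product with the kernel and sum: 9·1 + 1·1 + 1·1.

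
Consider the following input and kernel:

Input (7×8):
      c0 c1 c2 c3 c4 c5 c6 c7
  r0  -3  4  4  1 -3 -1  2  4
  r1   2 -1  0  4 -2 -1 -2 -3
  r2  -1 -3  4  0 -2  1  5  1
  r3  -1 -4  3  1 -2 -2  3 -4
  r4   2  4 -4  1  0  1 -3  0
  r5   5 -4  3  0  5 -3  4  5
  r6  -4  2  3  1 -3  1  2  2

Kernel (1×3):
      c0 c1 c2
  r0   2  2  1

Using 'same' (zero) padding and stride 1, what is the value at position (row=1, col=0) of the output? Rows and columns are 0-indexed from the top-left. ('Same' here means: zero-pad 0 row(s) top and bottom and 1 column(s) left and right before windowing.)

3

The receptive field on the zero-padded input at this output position is [0 2 -1]. Elementwise product with the kernel and sum: 0·2 + 2·2 + -1·1.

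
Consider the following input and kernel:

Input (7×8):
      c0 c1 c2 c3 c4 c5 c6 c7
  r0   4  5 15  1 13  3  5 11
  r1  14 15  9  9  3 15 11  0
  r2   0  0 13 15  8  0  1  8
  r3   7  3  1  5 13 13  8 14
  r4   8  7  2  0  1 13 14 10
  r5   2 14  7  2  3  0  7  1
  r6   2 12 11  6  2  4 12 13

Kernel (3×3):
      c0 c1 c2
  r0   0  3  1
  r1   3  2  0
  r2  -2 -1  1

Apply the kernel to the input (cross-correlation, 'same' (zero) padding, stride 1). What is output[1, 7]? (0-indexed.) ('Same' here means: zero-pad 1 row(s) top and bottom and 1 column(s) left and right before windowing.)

The receptive field on the zero-padded input at this output position is [5 11 0 / 11 0 0 / 1 8 0]. Elementwise product with the kernel and sum: 11·3 + 0·1 + 11·3 + 0·2 + 1·-2 + 8·-1 + 0·1.

56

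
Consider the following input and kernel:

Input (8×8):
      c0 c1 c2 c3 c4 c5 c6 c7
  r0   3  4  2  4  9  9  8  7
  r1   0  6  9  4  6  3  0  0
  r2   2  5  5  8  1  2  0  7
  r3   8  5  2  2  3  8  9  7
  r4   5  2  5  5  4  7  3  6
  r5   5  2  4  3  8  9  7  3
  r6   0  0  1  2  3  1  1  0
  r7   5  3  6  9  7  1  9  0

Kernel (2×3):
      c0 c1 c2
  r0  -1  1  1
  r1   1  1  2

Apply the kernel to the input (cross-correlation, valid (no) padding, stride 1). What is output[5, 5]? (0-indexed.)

3

The receptive field on the input at this output position is [9 7 3 / 1 1 0]. Elementwise product with the kernel and sum: 9·-1 + 7·1 + 3·1 + 1·1 + 1·1 + 0·2.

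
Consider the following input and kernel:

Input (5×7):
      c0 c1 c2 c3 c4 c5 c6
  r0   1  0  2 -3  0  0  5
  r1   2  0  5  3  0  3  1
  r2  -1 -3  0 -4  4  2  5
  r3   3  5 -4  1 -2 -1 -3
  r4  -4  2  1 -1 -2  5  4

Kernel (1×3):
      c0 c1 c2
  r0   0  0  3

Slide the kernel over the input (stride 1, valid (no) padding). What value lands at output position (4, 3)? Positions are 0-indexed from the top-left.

15

The receptive field on the input at this output position is [-1 -2 5]. Elementwise product with the kernel and sum: 5·3.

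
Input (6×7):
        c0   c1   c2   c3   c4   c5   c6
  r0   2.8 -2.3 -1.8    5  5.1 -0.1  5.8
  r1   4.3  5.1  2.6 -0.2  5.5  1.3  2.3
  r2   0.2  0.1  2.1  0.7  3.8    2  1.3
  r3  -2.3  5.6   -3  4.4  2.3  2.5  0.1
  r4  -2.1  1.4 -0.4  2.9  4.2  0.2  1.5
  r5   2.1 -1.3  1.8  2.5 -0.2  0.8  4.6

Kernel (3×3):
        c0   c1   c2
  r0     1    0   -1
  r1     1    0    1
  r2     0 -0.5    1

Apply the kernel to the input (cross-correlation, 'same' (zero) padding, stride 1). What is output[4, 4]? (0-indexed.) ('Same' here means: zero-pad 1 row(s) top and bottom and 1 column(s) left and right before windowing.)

The receptive field on the zero-padded input at this output position is [4.4 2.3 2.5 / 2.9 4.2 0.2 / 2.5 -0.2 0.8]. Elementwise product with the kernel and sum: 4.4·1 + 2.5·-1 + 2.9·1 + 0.2·1 + -0.2·-0.5 + 0.8·1.

5.9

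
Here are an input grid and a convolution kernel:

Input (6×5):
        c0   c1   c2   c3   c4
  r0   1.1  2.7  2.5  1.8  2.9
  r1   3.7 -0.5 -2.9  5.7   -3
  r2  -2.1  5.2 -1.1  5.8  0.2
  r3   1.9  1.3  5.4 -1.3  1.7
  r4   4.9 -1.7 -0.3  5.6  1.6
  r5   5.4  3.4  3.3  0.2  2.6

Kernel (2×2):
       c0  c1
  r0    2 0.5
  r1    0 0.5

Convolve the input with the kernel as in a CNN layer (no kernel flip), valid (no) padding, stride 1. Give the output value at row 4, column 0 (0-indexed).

10.65

The receptive field on the input at this output position is [4.9 -1.7 / 5.4 3.4]. Elementwise product with the kernel and sum: 4.9·2 + -1.7·0.5 + 3.4·0.5.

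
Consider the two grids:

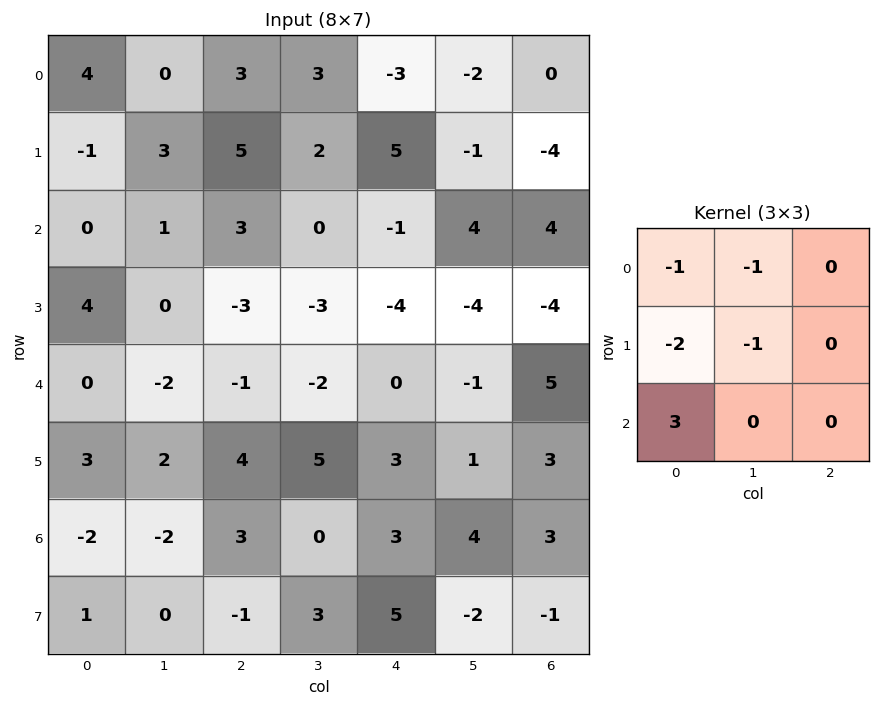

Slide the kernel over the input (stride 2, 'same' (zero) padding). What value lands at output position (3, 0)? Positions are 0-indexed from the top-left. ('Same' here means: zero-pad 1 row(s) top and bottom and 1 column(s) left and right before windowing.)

The receptive field on the zero-padded input at this output position is [0 3 2 / 0 -2 -2 / 0 1 0]. Elementwise product with the kernel and sum: 0·-1 + 3·-1 + 0·-2 + -2·-1 + 0·3.

-1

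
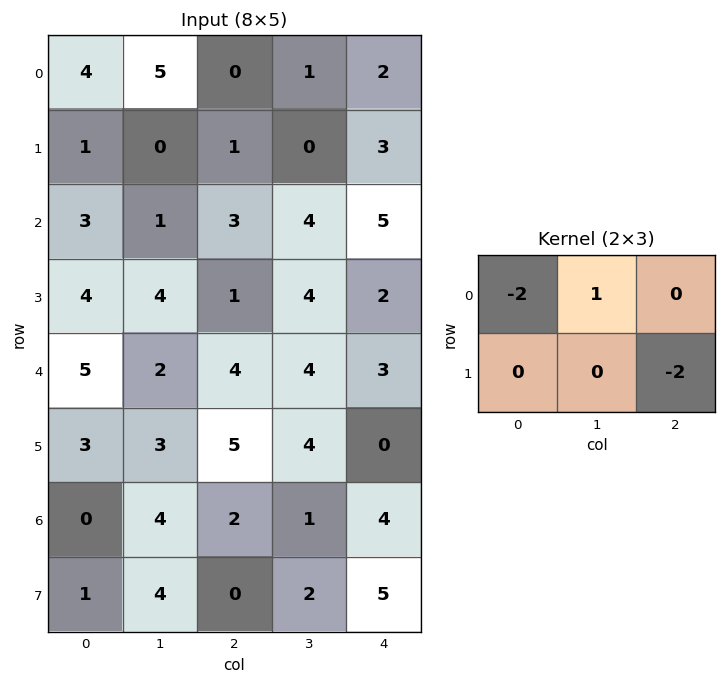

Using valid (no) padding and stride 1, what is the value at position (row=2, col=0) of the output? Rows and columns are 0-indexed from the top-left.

The receptive field on the input at this output position is [3 1 3 / 4 4 1]. Elementwise product with the kernel and sum: 3·-2 + 1·1 + 1·-2.

-7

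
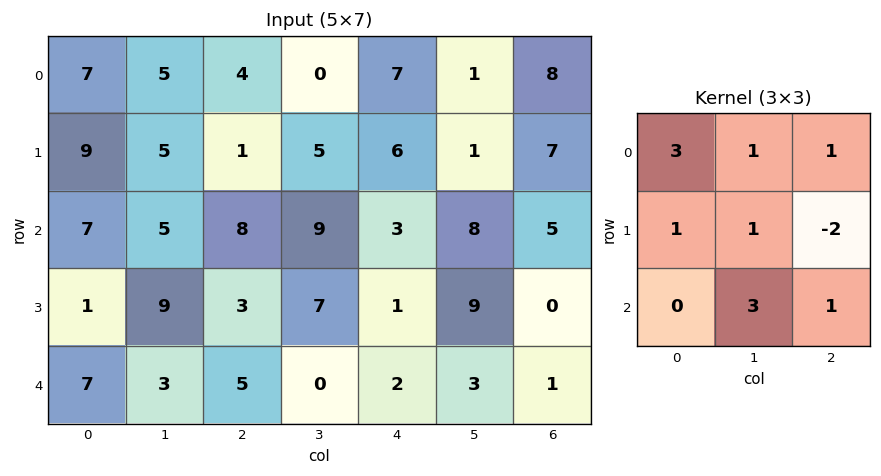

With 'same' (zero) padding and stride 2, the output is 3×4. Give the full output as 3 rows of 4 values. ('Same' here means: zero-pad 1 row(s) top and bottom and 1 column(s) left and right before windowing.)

Output[0,0]: The receptive field on the zero-padded input at this output position is [0 0 0 / 0 7 5 / 0 9 5]. Elementwise product with the kernel and sum: 0·3 + 0·1 + 0·1 + 0·1 + 7·1 + 5·-2 + 9·3 + 5·1.

29 17 24 30
23 32 30 23
11 45 27 31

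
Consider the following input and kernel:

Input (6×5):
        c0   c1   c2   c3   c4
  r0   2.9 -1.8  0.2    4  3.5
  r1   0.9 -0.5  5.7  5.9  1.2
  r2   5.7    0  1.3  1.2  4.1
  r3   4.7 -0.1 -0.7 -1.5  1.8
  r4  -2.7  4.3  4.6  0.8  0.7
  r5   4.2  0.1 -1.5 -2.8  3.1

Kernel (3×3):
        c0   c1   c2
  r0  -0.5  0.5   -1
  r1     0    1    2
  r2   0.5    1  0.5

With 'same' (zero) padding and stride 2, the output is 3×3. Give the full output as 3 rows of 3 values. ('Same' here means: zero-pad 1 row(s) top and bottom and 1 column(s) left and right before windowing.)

-0.05 16.6 7.65
11.3 -0.6 2.8
12.6 4.55 4.05

Output[0,0]: The receptive field on the zero-padded input at this output position is [0 0 0 / 0 2.9 -1.8 / 0 0.9 -0.5]. Elementwise product with the kernel and sum: 0·-0.5 + 0·0.5 + 0·-1 + 2.9·1 + -1.8·2 + 0·0.5 + 0.9·1 + -0.5·0.5.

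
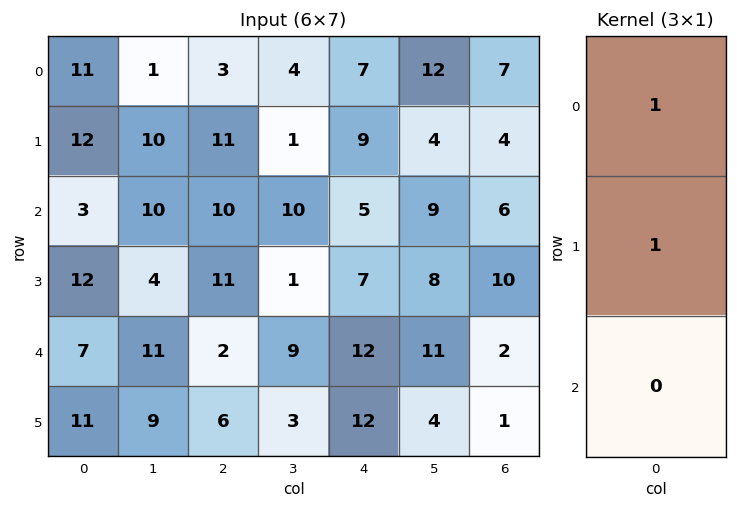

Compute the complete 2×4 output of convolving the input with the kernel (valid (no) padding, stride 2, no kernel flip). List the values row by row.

Output[0,0]: The receptive field on the input at this output position is [11 / 12 / 3]. Elementwise product with the kernel and sum: 11·1 + 12·1.
Output[0,1]: The receptive field on the input at this output position is [3 / 11 / 10]. Elementwise product with the kernel and sum: 3·1 + 11·1.

23 14 16 11
15 21 12 16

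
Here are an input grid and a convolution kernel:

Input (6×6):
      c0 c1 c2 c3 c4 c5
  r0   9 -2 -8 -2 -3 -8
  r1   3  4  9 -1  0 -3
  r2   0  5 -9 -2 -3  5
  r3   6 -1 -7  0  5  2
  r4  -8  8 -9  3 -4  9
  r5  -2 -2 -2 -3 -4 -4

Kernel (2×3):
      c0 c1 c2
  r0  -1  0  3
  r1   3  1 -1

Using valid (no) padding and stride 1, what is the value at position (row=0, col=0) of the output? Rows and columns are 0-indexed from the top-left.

-29

The receptive field on the input at this output position is [9 -2 -8 / 3 4 9]. Elementwise product with the kernel and sum: 9·-1 + -8·3 + 3·3 + 4·1 + 9·-1.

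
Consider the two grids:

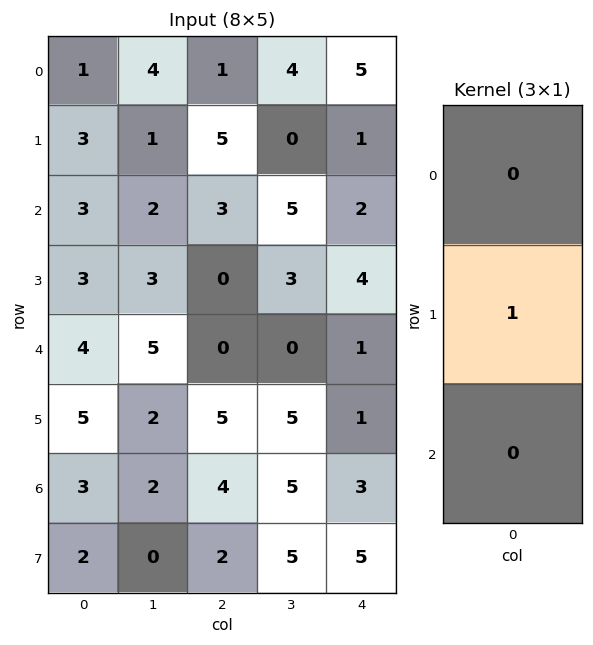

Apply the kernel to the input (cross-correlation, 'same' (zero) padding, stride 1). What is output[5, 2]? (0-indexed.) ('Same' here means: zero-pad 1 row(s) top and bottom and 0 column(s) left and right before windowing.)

The receptive field on the zero-padded input at this output position is [0 / 5 / 4]. Elementwise product with the kernel and sum: 5·1.

5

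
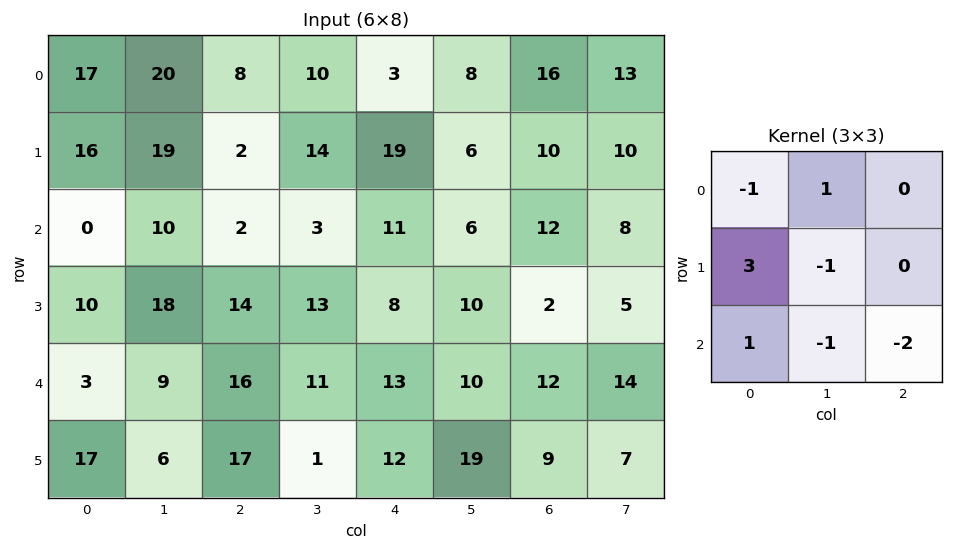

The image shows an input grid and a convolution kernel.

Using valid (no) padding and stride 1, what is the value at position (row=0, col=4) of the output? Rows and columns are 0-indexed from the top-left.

37

The receptive field on the input at this output position is [3 8 16 / 19 6 10 / 11 6 12]. Elementwise product with the kernel and sum: 3·-1 + 8·1 + 19·3 + 6·-1 + 11·1 + 6·-1 + 12·-2.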